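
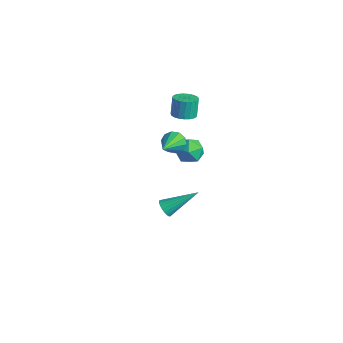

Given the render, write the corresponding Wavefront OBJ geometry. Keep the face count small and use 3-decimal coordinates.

v -2.561 -1.122 -4.051
v -2.025 -1.369 -4.054
v -1.779 0.562 -2.929
v -2.02 -1.235 -4.259
v -2.109 -1.081 -4.428
v -2.275 -0.934 -4.532
v -2.492 -0.82 -4.553
v -2.72 -0.758 -4.487
v -2.92 -0.759 -4.346
v -3.059 -0.823 -4.154
v -3.111 -0.938 -3.944
v -3.068 -1.086 -3.753
v -2.938 -1.24 -3.613
v -2.742 -1.373 -3.549
v -2.515 -1.463 -3.572
v -2.296 -1.494 -3.678
v -2.123 -1.461 -3.848
v -1.687 0.448 1.833
v -1.107 0.396 1.155
v -1.733 -0.996 1.905
v -1.153 -1.048 1.227
v -0.885 -0.741 2.022
v -0.856 0.152 1.978
v -1.984 -0.752 1.082
v -1.955 0.141 1.038
v -1.29 -0.346 0.691
v -0.611 -0.339 1.272
v -2.229 -0.261 1.788
v -1.55 -0.254 2.369
v -0.956 -1.642 3.331
v -0.646 -1.141 3.691
v 0.176 -3.118 4.409
v -0.998 -1.257 3.902
v -1.334 -1.52 3.895
v -1.525 -1.829 3.673
v -1.5 -2.067 3.32
v -1.266 -2.143 2.972
v -0.915 -2.027 2.76
v -0.579 -1.765 2.767
v -0.387 -1.455 2.989
v -0.413 -1.217 3.342
v -3.198 0.579 2.805
v -2.845 1.19 2.723
v -3.11 1.492 3.833
v -3.462 0.881 3.915
v -3.118 1.264 2.638
v -3.382 1.566 3.747
v -3.404 1.22 2.581
v -3.669 1.522 3.691
v -3.655 1.066 2.564
v -3.919 1.368 3.673
v -3.827 0.827 2.588
v -4.091 1.129 3.697
v -3.89 0.545 2.65
v -4.154 0.847 3.759
v -3.833 0.269 2.738
v -4.098 0.571 3.848
v -3.667 0.047 2.838
v -3.931 0.349 3.948
v -3.419 -0.084 2.933
v -3.684 0.219 4.042
v -3.133 -0.099 3.005
v -3.398 0.203 4.115
v -2.859 0.002 3.043
v -3.123 0.304 4.153
v -2.643 0.204 3.04
v -2.907 0.506 4.149
v -2.523 0.47 2.996
v -2.787 0.772 4.105
v -2.519 0.755 2.919
v -2.784 1.057 4.029
v -2.633 1.009 2.823
v -2.898 1.312 3.932
f 2 1 4
f 2 4 3
f 4 1 5
f 4 5 3
f 5 1 6
f 5 6 3
f 6 1 7
f 6 7 3
f 7 1 8
f 7 8 3
f 8 1 9
f 8 9 3
f 9 1 10
f 9 10 3
f 10 1 11
f 10 11 3
f 11 1 12
f 11 12 3
f 12 1 13
f 12 13 3
f 13 1 14
f 13 14 3
f 14 1 15
f 14 15 3
f 15 1 16
f 15 16 3
f 16 1 17
f 16 17 3
f 17 1 2
f 17 2 3
f 18 29 23
f 18 23 19
f 18 19 25
f 18 25 28
f 18 28 29
f 19 23 27
f 23 29 22
f 29 28 20
f 28 25 24
f 25 19 26
f 21 27 22
f 21 22 20
f 21 20 24
f 21 24 26
f 21 26 27
f 22 27 23
f 20 22 29
f 24 20 28
f 26 24 25
f 27 26 19
f 31 30 33
f 31 33 32
f 33 30 34
f 33 34 32
f 34 30 35
f 34 35 32
f 35 30 36
f 35 36 32
f 36 30 37
f 36 37 32
f 37 30 38
f 37 38 32
f 38 30 39
f 38 39 32
f 39 30 40
f 39 40 32
f 40 30 41
f 40 41 32
f 41 30 31
f 41 31 32
f 43 42 46
f 43 46 44
f 44 46 47
f 44 47 45
f 46 42 48
f 46 48 47
f 47 48 49
f 47 49 45
f 48 42 50
f 48 50 49
f 49 50 51
f 49 51 45
f 50 42 52
f 50 52 51
f 51 52 53
f 51 53 45
f 52 42 54
f 52 54 53
f 53 54 55
f 53 55 45
f 54 42 56
f 54 56 55
f 55 56 57
f 55 57 45
f 56 42 58
f 56 58 57
f 57 58 59
f 57 59 45
f 58 42 60
f 58 60 59
f 59 60 61
f 59 61 45
f 60 42 62
f 60 62 61
f 61 62 63
f 61 63 45
f 62 42 64
f 62 64 63
f 63 64 65
f 63 65 45
f 64 42 66
f 64 66 65
f 65 66 67
f 65 67 45
f 66 42 68
f 66 68 67
f 67 68 69
f 67 69 45
f 68 42 70
f 68 70 69
f 69 70 71
f 69 71 45
f 70 42 72
f 70 72 71
f 71 72 73
f 71 73 45
f 72 42 43
f 72 43 73
f 73 43 44
f 73 44 45



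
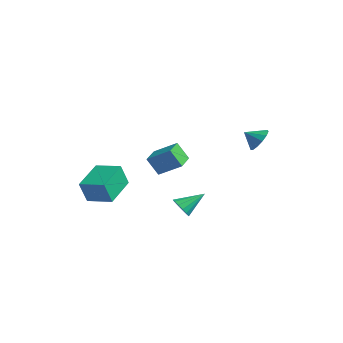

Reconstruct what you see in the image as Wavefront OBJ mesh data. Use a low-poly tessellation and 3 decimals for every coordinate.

v 3.06 -2.63 -1.642
v 3.421 -3.018 -1.2
v 3.38 -1.37 -0.798
v 3.658 -2.913 -1.446
v 3.734 -2.733 -1.745
v 3.63 -2.525 -2.016
v 3.373 -2.345 -2.187
v 3.032 -2.242 -2.211
v 2.698 -2.242 -2.084
v 2.462 -2.347 -1.838
v 2.385 -2.527 -1.539
v 2.489 -2.735 -1.268
v 2.746 -2.915 -1.097
v 3.087 -3.018 -1.072
v -0.574 -1.227 -0.222
v -1.024 -1.676 0.843
v 0.421 -0.394 0.55
v -0.028 -0.844 1.615
v 0.328 -2.256 -0.275
v -0.121 -2.706 0.79
v 1.324 -1.424 0.497
v 0.874 -1.873 1.562
v -3.705 -3.213 -2.018
v -3.667 -3.722 -0.65
v -2.364 -2.455 -1.773
v -2.326 -2.964 -0.405
v -2.634 -4.896 -2.675
v -2.596 -5.405 -1.307
v -1.293 -4.138 -2.43
v -1.255 -4.647 -1.062
v 2.224 2.904 1.769
v 2.811 2.34 1.609
v 1.736 2.236 2.331
v 2.947 2.566 1.995
v 2.854 2.899 2.309
v 2.56 3.234 2.452
v 2.16 3.464 2.378
v 1.78 3.516 2.11
v 1.541 3.374 1.734
v 1.518 3.082 1.369
v 1.72 2.734 1.131
v 2.082 2.44 1.095
v 2.489 2.293 1.273
f 2 1 4
f 2 4 3
f 4 1 5
f 4 5 3
f 5 1 6
f 5 6 3
f 6 1 7
f 6 7 3
f 7 1 8
f 7 8 3
f 8 1 9
f 8 9 3
f 9 1 10
f 9 10 3
f 10 1 11
f 10 11 3
f 11 1 12
f 11 12 3
f 12 1 13
f 12 13 3
f 13 1 14
f 13 14 3
f 14 1 2
f 14 2 3
f 16 18 15
f 19 16 15
f 15 18 17
f 17 19 15
f 16 22 18
f 20 16 19
f 20 22 16
f 18 22 17
f 21 19 17
f 17 22 21
f 21 20 19
f 22 20 21
f 24 26 23
f 27 24 23
f 23 26 25
f 25 27 23
f 24 30 26
f 28 24 27
f 28 30 24
f 26 30 25
f 29 27 25
f 25 30 29
f 29 28 27
f 30 28 29
f 32 31 34
f 32 34 33
f 34 31 35
f 34 35 33
f 35 31 36
f 35 36 33
f 36 31 37
f 36 37 33
f 37 31 38
f 37 38 33
f 38 31 39
f 38 39 33
f 39 31 40
f 39 40 33
f 40 31 41
f 40 41 33
f 41 31 42
f 41 42 33
f 42 31 43
f 42 43 33
f 43 31 32
f 43 32 33



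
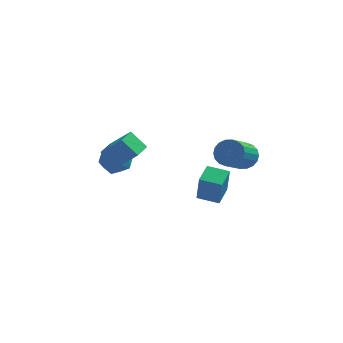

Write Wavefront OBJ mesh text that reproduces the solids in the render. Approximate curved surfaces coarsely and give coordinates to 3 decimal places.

v -4.688 3.074 -0.178
v -3.876 3.544 -0.906
v -3.684 1.436 -0.114
v -2.872 1.906 -0.842
v -2.98 2.313 0.268
v -3.601 3.326 0.229
v -3.959 1.654 -1.249
v -4.58 2.667 -1.288
v -3.425 2.666 -1.568
v -2.82 3.074 -0.63
v -4.74 1.906 -0.39
v -4.135 2.314 0.548
v 1.197 1.668 -3.092
v 1.376 1.196 -1.188
v 1.574 3.135 -2.764
v 1.753 2.663 -0.86
v 2.587 1.357 -3.3
v 2.766 0.885 -1.396
v 2.964 2.824 -2.972
v 3.143 2.352 -1.068
v 4.167 -2.628 3.24
v 4.951 -2.605 3.776
v 4.217 -4.209 4.916
v 3.433 -4.232 4.38
v 4.69 -2.342 3.98
v 3.956 -3.946 5.12
v 4.326 -2.135 4.036
v 3.592 -3.739 5.176
v 3.93 -2.026 3.935
v 3.196 -3.629 5.075
v 3.581 -2.036 3.696
v 2.847 -3.639 4.836
v 3.348 -2.163 3.367
v 2.615 -3.767 4.507
v 3.278 -2.383 3.013
v 2.544 -3.986 4.153
v 3.383 -2.651 2.704
v 2.649 -4.255 3.844
v 3.644 -2.914 2.5
v 2.91 -4.518 3.64
v 4.008 -3.121 2.444
v 3.274 -4.725 3.584
v 4.404 -3.231 2.545
v 3.67 -4.834 3.685
v 4.753 -3.221 2.784
v 4.019 -4.824 3.924
v 4.985 -3.093 3.113
v 4.252 -4.697 4.253
v 5.056 -2.874 3.467
v 4.322 -4.477 4.607
v -4.164 -1.401 2.41
v -2.888 -1.8 3.716
v -3.765 -0.132 2.408
v -2.489 -0.532 3.715
v -3.191 -1.708 1.365
v -1.915 -2.108 2.672
v -2.792 -0.44 1.364
v -1.516 -0.839 2.67
f 1 12 6
f 1 6 2
f 1 2 8
f 1 8 11
f 1 11 12
f 2 6 10
f 6 12 5
f 12 11 3
f 11 8 7
f 8 2 9
f 4 10 5
f 4 5 3
f 4 3 7
f 4 7 9
f 4 9 10
f 5 10 6
f 3 5 12
f 7 3 11
f 9 7 8
f 10 9 2
f 14 16 13
f 17 14 13
f 13 16 15
f 15 17 13
f 14 20 16
f 18 14 17
f 18 20 14
f 16 20 15
f 19 17 15
f 15 20 19
f 19 18 17
f 20 18 19
f 22 21 25
f 22 25 23
f 23 25 26
f 23 26 24
f 25 21 27
f 25 27 26
f 26 27 28
f 26 28 24
f 27 21 29
f 27 29 28
f 28 29 30
f 28 30 24
f 29 21 31
f 29 31 30
f 30 31 32
f 30 32 24
f 31 21 33
f 31 33 32
f 32 33 34
f 32 34 24
f 33 21 35
f 33 35 34
f 34 35 36
f 34 36 24
f 35 21 37
f 35 37 36
f 36 37 38
f 36 38 24
f 37 21 39
f 37 39 38
f 38 39 40
f 38 40 24
f 39 21 41
f 39 41 40
f 40 41 42
f 40 42 24
f 41 21 43
f 41 43 42
f 42 43 44
f 42 44 24
f 43 21 45
f 43 45 44
f 44 45 46
f 44 46 24
f 45 21 47
f 45 47 46
f 46 47 48
f 46 48 24
f 47 21 49
f 47 49 48
f 48 49 50
f 48 50 24
f 49 21 22
f 49 22 50
f 50 22 23
f 50 23 24
f 52 54 51
f 55 52 51
f 51 54 53
f 53 55 51
f 52 58 54
f 56 52 55
f 56 58 52
f 54 58 53
f 57 55 53
f 53 58 57
f 57 56 55
f 58 56 57



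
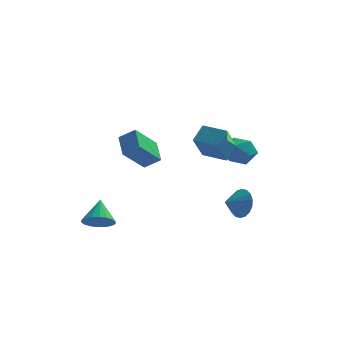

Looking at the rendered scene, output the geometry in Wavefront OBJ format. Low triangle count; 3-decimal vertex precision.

v 1.41 -1.898 3.525
v 1.779 -1.109 4.291
v 1.7 -0.662 2.112
v 2.069 0.127 2.878
v 2.711 -2.367 3.382
v 3.08 -1.578 4.148
v 3.001 -1.131 1.969
v 3.37 -0.342 2.735
v 3.254 4.015 0.497
v 3.989 3.498 0.979
v 2.111 3.102 1.261
v 2.846 2.585 1.743
v 2.675 3.563 1.975
v 3.381 4.127 1.503
v 2.719 2.473 0.737
v 3.425 3.037 0.265
v 3.658 2.545 1.127
v 3.631 3.219 1.892
v 2.469 3.381 0.348
v 2.442 4.055 1.113
v 3.728 -0.972 -1.028
v 4.228 -1.181 -0.247
v 2.992 -1.628 -0.732
v 3.989 -0.856 -0.121
v 3.698 -0.554 -0.175
v 3.413 -0.335 -0.397
v 3.191 -0.241 -0.745
v 3.075 -0.293 -1.148
v 3.088 -0.479 -1.528
v 3.229 -0.762 -1.808
v 3.468 -1.087 -1.934
v 3.759 -1.389 -1.88
v 4.044 -1.609 -1.658
v 4.266 -1.702 -1.311
v 4.382 -1.651 -0.907
v 4.368 -1.465 -0.528
v -3.006 -3.796 -1.683
v -2.46 -3.275 -2.116
v -3.134 -2.724 -0.557
v -2.806 -3.171 -2.255
v -3.192 -3.191 -2.28
v -3.541 -3.33 -2.187
v -3.784 -3.561 -1.994
v -3.873 -3.839 -1.74
v -3.791 -4.109 -1.474
v -3.553 -4.316 -1.25
v -3.206 -4.42 -1.112
v -2.82 -4.401 -1.087
v -2.471 -4.262 -1.179
v -2.228 -4.03 -1.372
v -2.139 -3.752 -1.627
v -2.222 -3.483 -1.892
v -1.924 1.343 1.794
v -2.397 2.585 2.571
v -2.837 1.379 1.181
v -3.31 2.621 1.958
v -1.01 2.499 0.502
v -1.483 3.741 1.279
v -1.923 2.535 -0.111
v -2.396 3.777 0.666
f 2 4 1
f 5 2 1
f 1 4 3
f 3 5 1
f 2 8 4
f 6 2 5
f 6 8 2
f 4 8 3
f 7 5 3
f 3 8 7
f 7 6 5
f 8 6 7
f 9 20 14
f 9 14 10
f 9 10 16
f 9 16 19
f 9 19 20
f 10 14 18
f 14 20 13
f 20 19 11
f 19 16 15
f 16 10 17
f 12 18 13
f 12 13 11
f 12 11 15
f 12 15 17
f 12 17 18
f 13 18 14
f 11 13 20
f 15 11 19
f 17 15 16
f 18 17 10
f 22 21 24
f 22 24 23
f 24 21 25
f 24 25 23
f 25 21 26
f 25 26 23
f 26 21 27
f 26 27 23
f 27 21 28
f 27 28 23
f 28 21 29
f 28 29 23
f 29 21 30
f 29 30 23
f 30 21 31
f 30 31 23
f 31 21 32
f 31 32 23
f 32 21 33
f 32 33 23
f 33 21 34
f 33 34 23
f 34 21 35
f 34 35 23
f 35 21 36
f 35 36 23
f 36 21 22
f 36 22 23
f 38 37 40
f 38 40 39
f 40 37 41
f 40 41 39
f 41 37 42
f 41 42 39
f 42 37 43
f 42 43 39
f 43 37 44
f 43 44 39
f 44 37 45
f 44 45 39
f 45 37 46
f 45 46 39
f 46 37 47
f 46 47 39
f 47 37 48
f 47 48 39
f 48 37 49
f 48 49 39
f 49 37 50
f 49 50 39
f 50 37 51
f 50 51 39
f 51 37 52
f 51 52 39
f 52 37 38
f 52 38 39
f 54 56 53
f 57 54 53
f 53 56 55
f 55 57 53
f 54 60 56
f 58 54 57
f 58 60 54
f 56 60 55
f 59 57 55
f 55 60 59
f 59 58 57
f 60 58 59



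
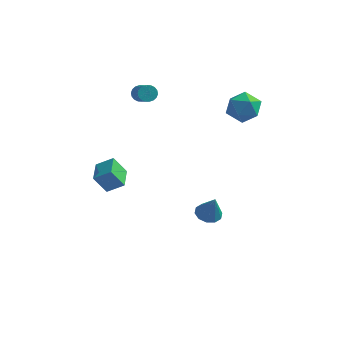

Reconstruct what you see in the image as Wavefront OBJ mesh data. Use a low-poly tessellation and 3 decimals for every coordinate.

v -3.331 2.419 2.326
v -3.173 2.194 1.896
v -2.47 1.257 2.645
v -2.629 1.481 3.074
v -3.01 2.348 1.936
v -2.308 1.41 2.684
v -2.912 2.515 2.053
v -2.209 1.578 2.801
v -2.896 2.664 2.224
v -2.193 1.726 2.972
v -2.966 2.763 2.415
v -2.264 1.826 3.163
v -3.109 2.795 2.589
v -2.407 1.858 3.337
v -3.296 2.752 2.71
v -2.593 1.815 3.459
v -3.49 2.643 2.755
v -2.787 1.706 3.504
v -3.652 2.49 2.716
v -2.95 1.552 3.464
v -3.751 2.322 2.599
v -3.048 1.385 3.347
v -3.767 2.174 2.428
v -3.064 1.236 3.176
v -3.696 2.074 2.237
v -2.994 1.137 2.985
v -3.553 2.042 2.063
v -2.851 1.105 2.811
v -3.367 2.085 1.941
v -2.664 1.148 2.69
v 0.858 0.516 -4.381
v 1.53 0.457 -4.604
v 1.282 0.264 -3.039
v 1.457 0.878 -4.502
v 1.155 1.16 -4.354
v 0.74 1.196 -4.217
v 0.37 0.972 -4.142
v 0.187 0.574 -4.159
v 0.26 0.154 -4.26
v 0.561 -0.129 -4.408
v 0.976 -0.165 -4.546
v 1.346 0.059 -4.621
v -2.643 -4.219 -0.206
v -3.217 -4.45 0.763
v -2.969 -3.036 -0.116
v -3.542 -3.268 0.853
v -1.818 -4.032 0.327
v -2.391 -4.264 1.296
v -2.143 -2.85 0.417
v -2.717 -3.081 1.386
v 1.912 3.569 2.294
v 2.47 3.036 1.676
v 1.39 2.224 2.984
v 1.948 1.691 2.366
v 2.375 2.246 3.064
v 2.698 3.077 2.637
v 1.162 2.183 2.023
v 1.485 3.014 1.596
v 2.007 2.179 1.509
v 2.756 2.218 2.152
v 1.104 3.042 2.508
v 1.853 3.081 3.151
f 2 1 5
f 2 5 3
f 3 5 6
f 3 6 4
f 5 1 7
f 5 7 6
f 6 7 8
f 6 8 4
f 7 1 9
f 7 9 8
f 8 9 10
f 8 10 4
f 9 1 11
f 9 11 10
f 10 11 12
f 10 12 4
f 11 1 13
f 11 13 12
f 12 13 14
f 12 14 4
f 13 1 15
f 13 15 14
f 14 15 16
f 14 16 4
f 15 1 17
f 15 17 16
f 16 17 18
f 16 18 4
f 17 1 19
f 17 19 18
f 18 19 20
f 18 20 4
f 19 1 21
f 19 21 20
f 20 21 22
f 20 22 4
f 21 1 23
f 21 23 22
f 22 23 24
f 22 24 4
f 23 1 25
f 23 25 24
f 24 25 26
f 24 26 4
f 25 1 27
f 25 27 26
f 26 27 28
f 26 28 4
f 27 1 29
f 27 29 28
f 28 29 30
f 28 30 4
f 29 1 2
f 29 2 30
f 30 2 3
f 30 3 4
f 32 31 34
f 32 34 33
f 34 31 35
f 34 35 33
f 35 31 36
f 35 36 33
f 36 31 37
f 36 37 33
f 37 31 38
f 37 38 33
f 38 31 39
f 38 39 33
f 39 31 40
f 39 40 33
f 40 31 41
f 40 41 33
f 41 31 42
f 41 42 33
f 42 31 32
f 42 32 33
f 44 46 43
f 47 44 43
f 43 46 45
f 45 47 43
f 44 50 46
f 48 44 47
f 48 50 44
f 46 50 45
f 49 47 45
f 45 50 49
f 49 48 47
f 50 48 49
f 51 62 56
f 51 56 52
f 51 52 58
f 51 58 61
f 51 61 62
f 52 56 60
f 56 62 55
f 62 61 53
f 61 58 57
f 58 52 59
f 54 60 55
f 54 55 53
f 54 53 57
f 54 57 59
f 54 59 60
f 55 60 56
f 53 55 62
f 57 53 61
f 59 57 58
f 60 59 52



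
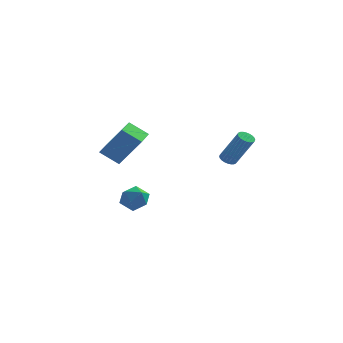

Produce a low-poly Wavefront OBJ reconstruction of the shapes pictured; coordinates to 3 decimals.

v -3.34 0.653 0.577
v -4.444 0.718 1.385
v -3.214 2.318 0.615
v -4.319 2.383 1.422
v -2.061 0.517 2.338
v -3.166 0.582 3.145
v -1.936 2.182 2.375
v -3.04 2.247 3.183
v 3.062 -3.414 2.671
v 3.498 -3.297 2.455
v 4.493 -3.75 4.212
v 4.058 -3.866 4.429
v 3.445 -3.125 2.529
v 4.44 -3.578 4.287
v 3.334 -2.996 2.625
v 4.329 -3.449 4.383
v 3.182 -2.931 2.728
v 4.177 -3.384 4.486
v 3.011 -2.94 2.822
v 4.006 -3.393 4.58
v 2.848 -3.02 2.894
v 3.844 -3.473 4.651
v 2.718 -3.161 2.931
v 3.713 -3.614 4.689
v 2.64 -3.34 2.929
v 3.636 -3.792 4.687
v 2.627 -3.53 2.888
v 3.622 -3.983 4.645
v 2.68 -3.702 2.813
v 3.675 -4.155 4.571
v 2.791 -3.831 2.717
v 3.786 -4.284 4.475
v 2.943 -3.896 2.614
v 3.938 -4.349 4.372
v 3.114 -3.887 2.52
v 4.109 -4.34 4.278
v 3.276 -3.807 2.449
v 4.272 -4.26 4.206
v 3.407 -3.666 2.411
v 4.402 -4.119 4.169
v 3.484 -3.488 2.413
v 4.48 -3.94 4.171
v -2.356 0.33 -0.917
v -1.612 0.29 -1.465
v -3.148 -0.43 -1.935
v -2.404 -0.47 -2.483
v -2.422 -0.949 -1.692
v -1.932 -0.479 -1.063
v -2.828 0.339 -2.337
v -2.338 0.809 -1.708
v -1.904 0.296 -2.343
v -1.653 -0.501 -1.945
v -3.107 0.361 -1.455
v -2.856 -0.436 -1.057
f 2 4 1
f 5 2 1
f 1 4 3
f 3 5 1
f 2 8 4
f 6 2 5
f 6 8 2
f 4 8 3
f 7 5 3
f 3 8 7
f 7 6 5
f 8 6 7
f 10 9 13
f 10 13 11
f 11 13 14
f 11 14 12
f 13 9 15
f 13 15 14
f 14 15 16
f 14 16 12
f 15 9 17
f 15 17 16
f 16 17 18
f 16 18 12
f 17 9 19
f 17 19 18
f 18 19 20
f 18 20 12
f 19 9 21
f 19 21 20
f 20 21 22
f 20 22 12
f 21 9 23
f 21 23 22
f 22 23 24
f 22 24 12
f 23 9 25
f 23 25 24
f 24 25 26
f 24 26 12
f 25 9 27
f 25 27 26
f 26 27 28
f 26 28 12
f 27 9 29
f 27 29 28
f 28 29 30
f 28 30 12
f 29 9 31
f 29 31 30
f 30 31 32
f 30 32 12
f 31 9 33
f 31 33 32
f 32 33 34
f 32 34 12
f 33 9 35
f 33 35 34
f 34 35 36
f 34 36 12
f 35 9 37
f 35 37 36
f 36 37 38
f 36 38 12
f 37 9 39
f 37 39 38
f 38 39 40
f 38 40 12
f 39 9 41
f 39 41 40
f 40 41 42
f 40 42 12
f 41 9 10
f 41 10 42
f 42 10 11
f 42 11 12
f 43 54 48
f 43 48 44
f 43 44 50
f 43 50 53
f 43 53 54
f 44 48 52
f 48 54 47
f 54 53 45
f 53 50 49
f 50 44 51
f 46 52 47
f 46 47 45
f 46 45 49
f 46 49 51
f 46 51 52
f 47 52 48
f 45 47 54
f 49 45 53
f 51 49 50
f 52 51 44



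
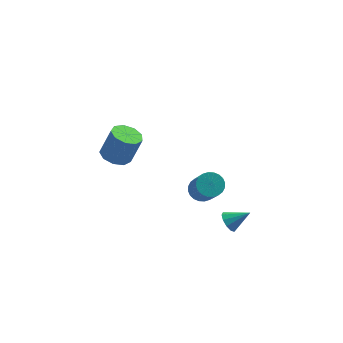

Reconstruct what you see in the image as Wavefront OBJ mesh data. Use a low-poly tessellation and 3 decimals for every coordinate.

v -3.816 0.177 1.918
v -3.152 -0.053 1.687
v -2.64 0.052 3.05
v -3.304 0.283 3.282
v -3.179 0.452 1.658
v -2.668 0.557 3.022
v -3.505 0.828 1.751
v -2.993 0.933 3.115
v -3.976 0.9 1.923
v -3.464 1.005 3.286
v -4.372 0.634 2.092
v -3.86 0.739 3.455
v -4.508 0.154 2.18
v -3.996 0.259 3.543
v -4.32 -0.315 2.145
v -3.808 -0.209 3.509
v -3.896 -0.553 2.005
v -3.384 -0.448 3.368
v -3.435 -0.45 1.824
v -2.923 -0.345 3.187
v 1.172 0.753 -3.458
v 1.489 0.69 -3.928
v 2.128 0.807 -2.822
v 1.435 1.035 -3.878
v 1.282 1.272 -3.667
v 1.086 1.31 -3.377
v 0.923 1.136 -3.118
v 0.855 0.815 -2.989
v 0.909 0.471 -3.039
v 1.062 0.234 -3.25
v 1.258 0.195 -3.54
v 1.421 0.37 -3.799
v 0.016 3.177 -3.363
v 0.58 3.506 -3.212
v 0.927 2.152 -1.565
v 0.364 1.823 -1.717
v 0.405 3.636 -3.068
v 0.752 2.282 -1.421
v 0.171 3.696 -2.969
v 0.518 2.342 -1.322
v -0.087 3.677 -2.93
v 0.26 2.323 -1.283
v -0.329 3.582 -2.957
v 0.018 2.228 -1.31
v -0.519 3.426 -3.046
v -0.171 2.072 -1.399
v -0.627 3.231 -3.183
v -0.279 1.877 -1.536
v -0.637 3.028 -3.348
v -0.289 1.674 -1.701
v -0.547 2.848 -3.515
v -0.2 1.494 -1.868
v -0.372 2.718 -3.659
v -0.025 1.364 -2.012
v -0.138 2.658 -3.758
v 0.209 1.304 -2.111
v 0.12 2.677 -3.797
v 0.467 1.323 -2.15
v 0.362 2.772 -3.77
v 0.709 1.418 -2.123
v 0.551 2.928 -3.681
v 0.899 1.574 -2.034
v 0.659 3.123 -3.544
v 1.007 1.769 -1.897
v 0.669 3.326 -3.379
v 1.017 1.972 -1.732
f 2 1 5
f 2 5 3
f 3 5 6
f 3 6 4
f 5 1 7
f 5 7 6
f 6 7 8
f 6 8 4
f 7 1 9
f 7 9 8
f 8 9 10
f 8 10 4
f 9 1 11
f 9 11 10
f 10 11 12
f 10 12 4
f 11 1 13
f 11 13 12
f 12 13 14
f 12 14 4
f 13 1 15
f 13 15 14
f 14 15 16
f 14 16 4
f 15 1 17
f 15 17 16
f 16 17 18
f 16 18 4
f 17 1 19
f 17 19 18
f 18 19 20
f 18 20 4
f 19 1 2
f 19 2 20
f 20 2 3
f 20 3 4
f 22 21 24
f 22 24 23
f 24 21 25
f 24 25 23
f 25 21 26
f 25 26 23
f 26 21 27
f 26 27 23
f 27 21 28
f 27 28 23
f 28 21 29
f 28 29 23
f 29 21 30
f 29 30 23
f 30 21 31
f 30 31 23
f 31 21 32
f 31 32 23
f 32 21 22
f 32 22 23
f 34 33 37
f 34 37 35
f 35 37 38
f 35 38 36
f 37 33 39
f 37 39 38
f 38 39 40
f 38 40 36
f 39 33 41
f 39 41 40
f 40 41 42
f 40 42 36
f 41 33 43
f 41 43 42
f 42 43 44
f 42 44 36
f 43 33 45
f 43 45 44
f 44 45 46
f 44 46 36
f 45 33 47
f 45 47 46
f 46 47 48
f 46 48 36
f 47 33 49
f 47 49 48
f 48 49 50
f 48 50 36
f 49 33 51
f 49 51 50
f 50 51 52
f 50 52 36
f 51 33 53
f 51 53 52
f 52 53 54
f 52 54 36
f 53 33 55
f 53 55 54
f 54 55 56
f 54 56 36
f 55 33 57
f 55 57 56
f 56 57 58
f 56 58 36
f 57 33 59
f 57 59 58
f 58 59 60
f 58 60 36
f 59 33 61
f 59 61 60
f 60 61 62
f 60 62 36
f 61 33 63
f 61 63 62
f 62 63 64
f 62 64 36
f 63 33 65
f 63 65 64
f 64 65 66
f 64 66 36
f 65 33 34
f 65 34 66
f 66 34 35
f 66 35 36



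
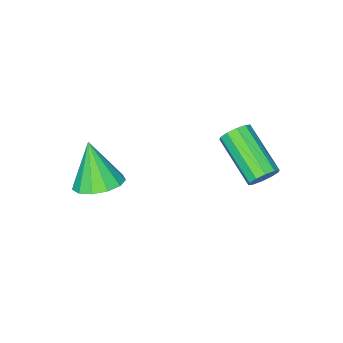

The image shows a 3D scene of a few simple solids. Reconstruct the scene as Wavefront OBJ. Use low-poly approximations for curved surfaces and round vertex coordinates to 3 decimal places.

v 1.952 -0.203 -3.387
v 2.841 -0.17 -3.247
v 1.728 -0.917 -1.793
v 2.653 0.269 -3.076
v 2.243 0.558 -3.005
v 1.74 0.606 -3.054
v 1.305 0.397 -3.209
v 1.075 -0.003 -3.42
v 1.124 -0.466 -3.621
v 1.436 -0.846 -3.747
v 1.911 -1.022 -3.759
v 2.4 -0.937 -3.652
v 2.746 -0.62 -3.461
v -1.636 3.79 -2.651
v -1.172 3.551 -2.902
v -1.559 1.83 -1.981
v -2.024 2.07 -1.729
v -1.067 3.694 -2.591
v -1.455 1.974 -1.67
v -1.18 3.874 -2.302
v -1.568 2.154 -1.381
v -1.467 4.022 -2.147
v -1.855 2.302 -1.225
v -1.819 4.082 -2.184
v -2.206 2.361 -1.262
v -2.101 4.03 -2.399
v -2.488 2.309 -1.478
v -2.205 3.886 -2.71
v -2.593 2.166 -1.789
v -2.092 3.706 -2.999
v -2.48 1.986 -2.078
v -1.805 3.558 -3.155
v -2.193 1.838 -2.233
v -1.454 3.499 -3.118
v -1.841 1.778 -2.196
f 2 1 4
f 2 4 3
f 4 1 5
f 4 5 3
f 5 1 6
f 5 6 3
f 6 1 7
f 6 7 3
f 7 1 8
f 7 8 3
f 8 1 9
f 8 9 3
f 9 1 10
f 9 10 3
f 10 1 11
f 10 11 3
f 11 1 12
f 11 12 3
f 12 1 13
f 12 13 3
f 13 1 2
f 13 2 3
f 15 14 18
f 15 18 16
f 16 18 19
f 16 19 17
f 18 14 20
f 18 20 19
f 19 20 21
f 19 21 17
f 20 14 22
f 20 22 21
f 21 22 23
f 21 23 17
f 22 14 24
f 22 24 23
f 23 24 25
f 23 25 17
f 24 14 26
f 24 26 25
f 25 26 27
f 25 27 17
f 26 14 28
f 26 28 27
f 27 28 29
f 27 29 17
f 28 14 30
f 28 30 29
f 29 30 31
f 29 31 17
f 30 14 32
f 30 32 31
f 31 32 33
f 31 33 17
f 32 14 34
f 32 34 33
f 33 34 35
f 33 35 17
f 34 14 15
f 34 15 35
f 35 15 16
f 35 16 17



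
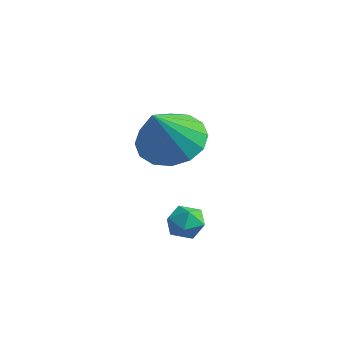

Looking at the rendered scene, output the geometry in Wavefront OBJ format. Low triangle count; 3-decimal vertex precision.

v 1.181 -1.154 -0.21
v 2.178 -0.756 -0.335
v 1.799 -2.246 1.23
v 1.93 -0.413 0.031
v 1.482 -0.269 0.332
v 0.953 -0.362 0.488
v 0.485 -0.667 0.457
v 0.204 -1.103 0.247
v 0.185 -1.552 -0.085
v 0.433 -1.894 -0.451
v 0.881 -2.038 -0.752
v 1.41 -1.945 -0.908
v 1.877 -1.64 -0.877
v 2.158 -1.205 -0.667
v 1.78 -1.737 -3.018
v 2.067 -1.411 -3.505
v 2.633 -1.589 -2.415
v 2.92 -1.263 -2.902
v 2.408 -1.003 -2.593
v 1.881 -1.095 -2.966
v 2.819 -1.905 -2.954
v 2.292 -1.997 -3.327
v 2.71 -1.515 -3.465
v 2.455 -0.958 -3.242
v 2.245 -2.042 -2.678
v 1.99 -1.485 -2.455
f 2 1 4
f 2 4 3
f 4 1 5
f 4 5 3
f 5 1 6
f 5 6 3
f 6 1 7
f 6 7 3
f 7 1 8
f 7 8 3
f 8 1 9
f 8 9 3
f 9 1 10
f 9 10 3
f 10 1 11
f 10 11 3
f 11 1 12
f 11 12 3
f 12 1 13
f 12 13 3
f 13 1 14
f 13 14 3
f 14 1 2
f 14 2 3
f 15 26 20
f 15 20 16
f 15 16 22
f 15 22 25
f 15 25 26
f 16 20 24
f 20 26 19
f 26 25 17
f 25 22 21
f 22 16 23
f 18 24 19
f 18 19 17
f 18 17 21
f 18 21 23
f 18 23 24
f 19 24 20
f 17 19 26
f 21 17 25
f 23 21 22
f 24 23 16



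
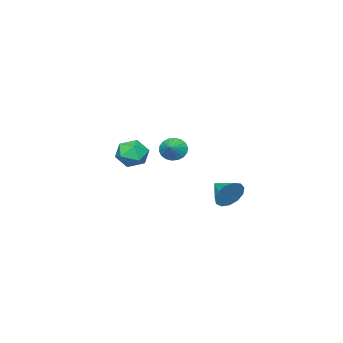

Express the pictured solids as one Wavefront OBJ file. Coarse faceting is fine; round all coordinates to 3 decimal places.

v 1.168 4.345 -2.014
v 1.649 4.45 -1.236
v 0.852 3.075 -1.646
v 1.165 4.602 -1.13
v 0.681 4.671 -1.304
v 0.353 4.638 -1.703
v 0.283 4.511 -2.201
v 0.494 4.332 -2.639
v 0.919 4.157 -2.879
v 1.423 4.042 -2.844
v 1.846 4.023 -2.545
v 2.054 4.107 -2.078
v 1.981 4.266 -1.59
v 0.031 -0.426 -0.299
v 0.519 -0.858 -0.727
v 0.849 0.026 0.179
v 0.476 -0.574 -0.922
v 0.344 -0.261 -0.993
v 0.151 0.019 -0.927
v -0.067 0.212 -0.737
v -0.265 0.277 -0.46
v -0.404 0.204 -0.15
v -0.458 0.006 0.13
v -0.414 -0.278 0.325
v -0.283 -0.592 0.396
v -0.089 -0.872 0.33
v 0.128 -1.064 0.14
v 0.326 -1.13 -0.138
v 0.466 -1.057 -0.447
v -0.32 -2.445 -0.961
v 0.588 -2.355 -1.44
v -0.208 -4.105 -1.06
v 0.7 -4.015 -1.539
v 0.615 -3.76 -0.544
v 0.545 -2.734 -0.483
v -0.165 -3.726 -2.017
v -0.235 -2.7 -1.956
v 0.684 -3.146 -2.092
v 1.166 -3.168 -1.182
v -0.786 -3.292 -1.318
v -0.304 -3.314 -0.408
f 2 1 4
f 2 4 3
f 4 1 5
f 4 5 3
f 5 1 6
f 5 6 3
f 6 1 7
f 6 7 3
f 7 1 8
f 7 8 3
f 8 1 9
f 8 9 3
f 9 1 10
f 9 10 3
f 10 1 11
f 10 11 3
f 11 1 12
f 11 12 3
f 12 1 13
f 12 13 3
f 13 1 2
f 13 2 3
f 15 14 17
f 15 17 16
f 17 14 18
f 17 18 16
f 18 14 19
f 18 19 16
f 19 14 20
f 19 20 16
f 20 14 21
f 20 21 16
f 21 14 22
f 21 22 16
f 22 14 23
f 22 23 16
f 23 14 24
f 23 24 16
f 24 14 25
f 24 25 16
f 25 14 26
f 25 26 16
f 26 14 27
f 26 27 16
f 27 14 28
f 27 28 16
f 28 14 29
f 28 29 16
f 29 14 15
f 29 15 16
f 30 41 35
f 30 35 31
f 30 31 37
f 30 37 40
f 30 40 41
f 31 35 39
f 35 41 34
f 41 40 32
f 40 37 36
f 37 31 38
f 33 39 34
f 33 34 32
f 33 32 36
f 33 36 38
f 33 38 39
f 34 39 35
f 32 34 41
f 36 32 40
f 38 36 37
f 39 38 31



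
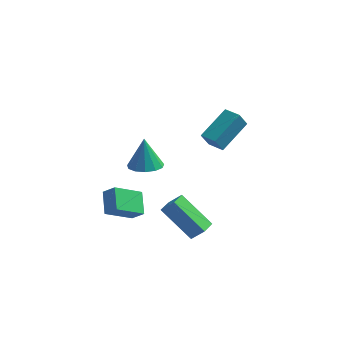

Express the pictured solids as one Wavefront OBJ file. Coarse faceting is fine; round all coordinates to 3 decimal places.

v -2.845 -0.816 1.289
v -2.172 -1.357 1.459
v -3.015 -0.504 2.951
v -1.976 -0.906 1.395
v -2.056 -0.427 1.296
v -2.386 -0.071 1.195
v -2.862 0.048 1.124
v -3.333 -0.107 1.106
v -3.649 -0.488 1.145
v -3.709 -0.972 1.23
v -3.495 -1.408 1.334
v -3.075 -1.655 1.423
v -2.582 -1.636 1.47
v -0.78 2.619 0.939
v -1.052 2.182 1.808
v -0.033 4.191 1.964
v -0.305 3.754 2.833
v 0.065 2.186 0.987
v -0.207 1.749 1.856
v 0.812 3.758 2.012
v 0.54 3.321 2.881
v -1.221 -3.447 0.417
v -0.576 -3.47 1.128
v -1.113 -2.607 0.346
v -0.468 -2.63 1.057
v 0.348 -3.77 -1.017
v 0.993 -3.793 -0.306
v 0.456 -2.93 -1.088
v 1.101 -2.953 -0.377
v -3.011 -2.338 -1.444
v -3.985 -3.405 -0.566
v -3.456 -1.332 -0.715
v -4.429 -2.398 0.163
v -2.371 -2.462 -0.883
v -3.344 -3.528 -0.005
v -2.815 -1.455 -0.154
v -3.789 -2.522 0.724
f 2 1 4
f 2 4 3
f 4 1 5
f 4 5 3
f 5 1 6
f 5 6 3
f 6 1 7
f 6 7 3
f 7 1 8
f 7 8 3
f 8 1 9
f 8 9 3
f 9 1 10
f 9 10 3
f 10 1 11
f 10 11 3
f 11 1 12
f 11 12 3
f 12 1 13
f 12 13 3
f 13 1 2
f 13 2 3
f 15 17 14
f 18 15 14
f 14 17 16
f 16 18 14
f 15 21 17
f 19 15 18
f 19 21 15
f 17 21 16
f 20 18 16
f 16 21 20
f 20 19 18
f 21 19 20
f 23 25 22
f 26 23 22
f 22 25 24
f 24 26 22
f 23 29 25
f 27 23 26
f 27 29 23
f 25 29 24
f 28 26 24
f 24 29 28
f 28 27 26
f 29 27 28
f 31 33 30
f 34 31 30
f 30 33 32
f 32 34 30
f 31 37 33
f 35 31 34
f 35 37 31
f 33 37 32
f 36 34 32
f 32 37 36
f 36 35 34
f 37 35 36



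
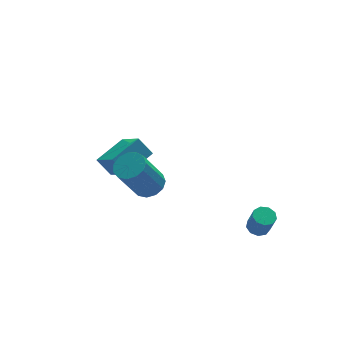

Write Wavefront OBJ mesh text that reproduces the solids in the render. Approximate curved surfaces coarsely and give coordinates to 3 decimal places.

v -2.557 4.073 -2.041
v -2.25 2.701 -0.998
v -1.106 4.766 -1.556
v -0.799 3.395 -0.513
v -2.061 3.585 -2.827
v -1.754 2.214 -1.784
v -0.61 4.279 -2.342
v -0.303 2.907 -1.299
v 3.282 -0.785 -4.469
v 3.754 -1.031 -4.609
v 3.85 -1.481 -3.49
v 3.378 -1.235 -3.351
v 3.823 -0.685 -4.476
v 3.919 -1.136 -3.357
v 3.639 -0.387 -4.34
v 3.735 -0.837 -3.221
v 3.288 -0.274 -4.265
v 3.384 -0.725 -3.146
v 2.934 -0.401 -4.285
v 3.03 -0.851 -3.166
v 2.743 -0.707 -4.392
v 2.839 -1.157 -3.273
v 2.804 -1.049 -4.535
v 2.9 -1.5 -3.416
v 3.089 -1.268 -4.648
v 3.185 -1.719 -3.529
v 3.464 -1.261 -4.677
v 3.56 -1.711 -3.558
v -1.756 -0.772 0.037
v -1.285 -0.306 0.388
v -2.274 -0.681 2.214
v -2.744 -1.148 1.863
v -1.612 -0.071 0.259
v -2.601 -0.446 2.085
v -1.984 -0.058 0.06
v -2.973 -0.434 1.886
v -2.284 -0.273 -0.146
v -3.273 -0.648 1.679
v -2.416 -0.646 -0.295
v -3.405 -1.021 1.531
v -2.339 -1.059 -0.338
v -3.327 -1.434 1.488
v -2.076 -1.381 -0.262
v -3.065 -1.757 1.564
v -1.711 -1.51 -0.091
v -2.7 -1.885 1.735
v -1.361 -1.405 0.121
v -2.35 -1.78 1.946
v -1.136 -1.099 0.306
v -2.125 -1.474 2.131
v -1.107 -0.689 0.405
v -2.096 -1.064 2.231
f 2 4 1
f 5 2 1
f 1 4 3
f 3 5 1
f 2 8 4
f 6 2 5
f 6 8 2
f 4 8 3
f 7 5 3
f 3 8 7
f 7 6 5
f 8 6 7
f 10 9 13
f 10 13 11
f 11 13 14
f 11 14 12
f 13 9 15
f 13 15 14
f 14 15 16
f 14 16 12
f 15 9 17
f 15 17 16
f 16 17 18
f 16 18 12
f 17 9 19
f 17 19 18
f 18 19 20
f 18 20 12
f 19 9 21
f 19 21 20
f 20 21 22
f 20 22 12
f 21 9 23
f 21 23 22
f 22 23 24
f 22 24 12
f 23 9 25
f 23 25 24
f 24 25 26
f 24 26 12
f 25 9 27
f 25 27 26
f 26 27 28
f 26 28 12
f 27 9 10
f 27 10 28
f 28 10 11
f 28 11 12
f 30 29 33
f 30 33 31
f 31 33 34
f 31 34 32
f 33 29 35
f 33 35 34
f 34 35 36
f 34 36 32
f 35 29 37
f 35 37 36
f 36 37 38
f 36 38 32
f 37 29 39
f 37 39 38
f 38 39 40
f 38 40 32
f 39 29 41
f 39 41 40
f 40 41 42
f 40 42 32
f 41 29 43
f 41 43 42
f 42 43 44
f 42 44 32
f 43 29 45
f 43 45 44
f 44 45 46
f 44 46 32
f 45 29 47
f 45 47 46
f 46 47 48
f 46 48 32
f 47 29 49
f 47 49 48
f 48 49 50
f 48 50 32
f 49 29 51
f 49 51 50
f 50 51 52
f 50 52 32
f 51 29 30
f 51 30 52
f 52 30 31
f 52 31 32



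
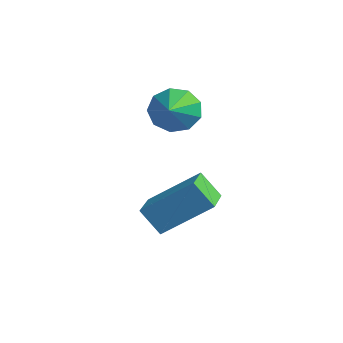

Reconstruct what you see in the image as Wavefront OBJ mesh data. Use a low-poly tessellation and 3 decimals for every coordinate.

v -1.634 1.888 2.055
v -1.134 1.964 1.501
v -0.926 1.092 2.585
v -1.034 2.301 1.875
v -1.215 2.445 2.333
v -1.592 2.329 2.661
v -1.988 2.006 2.705
v -2.219 1.628 2.446
v -2.176 1.372 2.003
v -1.879 1.358 1.585
v -1.468 1.591 1.387
v -1.514 0.857 -0.975
v -0.613 1.934 0.069
v -0.96 1.102 -1.707
v -0.059 2.179 -0.663
v -0.741 -0.059 -0.697
v 0.16 1.018 0.347
v -0.187 0.186 -1.429
v 0.714 1.263 -0.385
f 2 1 4
f 2 4 3
f 4 1 5
f 4 5 3
f 5 1 6
f 5 6 3
f 6 1 7
f 6 7 3
f 7 1 8
f 7 8 3
f 8 1 9
f 8 9 3
f 9 1 10
f 9 10 3
f 10 1 11
f 10 11 3
f 11 1 2
f 11 2 3
f 13 15 12
f 16 13 12
f 12 15 14
f 14 16 12
f 13 19 15
f 17 13 16
f 17 19 13
f 15 19 14
f 18 16 14
f 14 19 18
f 18 17 16
f 19 17 18



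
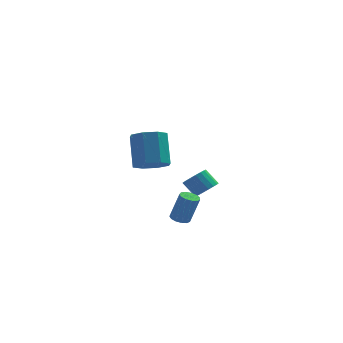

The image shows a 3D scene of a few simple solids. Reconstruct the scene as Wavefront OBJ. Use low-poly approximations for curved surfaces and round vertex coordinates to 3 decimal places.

v -0.026 -0.296 -2.052
v 0.312 0.114 -2.146
v 0.804 0.067 -0.582
v 0.466 -0.344 -0.488
v 0.048 0.239 -2.059
v 0.541 0.191 -0.495
v -0.239 0.193 -1.97
v 0.253 0.146 -0.406
v -0.459 -0.008 -1.907
v 0.034 -0.055 -0.343
v -0.541 -0.3 -1.89
v -0.049 -0.348 -0.326
v -0.46 -0.591 -1.924
v 0.033 -0.639 -0.361
v -0.241 -0.789 -1.999
v 0.252 -0.836 -0.436
v 0.046 -0.83 -2.091
v 0.539 -0.877 -0.527
v 0.31 -0.702 -2.17
v 0.803 -0.749 -0.607
v 0.468 -0.445 -2.212
v 0.96 -0.492 -0.648
v 0.468 -0.14 -2.203
v 0.961 -0.188 -0.639
v 1.423 2.867 -1.577
v 1.725 2.405 -1.084
v 1.078 2.832 -0.289
v 0.777 3.293 -0.783
v 1.921 2.669 -1.066
v 1.274 3.096 -0.272
v 2.018 2.972 -1.15
v 1.372 3.399 -0.355
v 1.998 3.255 -1.318
v 1.351 3.682 -0.524
v 1.864 3.46 -1.538
v 1.217 3.887 -0.743
v 1.642 3.548 -1.765
v 0.995 3.975 -0.971
v 1.377 3.501 -1.956
v 0.731 3.928 -1.161
v 1.122 3.328 -2.071
v 0.475 3.755 -1.276
v 0.926 3.064 -2.088
v 0.279 3.491 -1.294
v 0.828 2.761 -2.005
v 0.182 3.188 -1.21
v 0.849 2.478 -1.836
v 0.202 2.905 -1.042
v 0.983 2.273 -1.617
v 0.336 2.7 -0.822
v 1.205 2.185 -1.389
v 0.558 2.612 -0.595
v 1.469 2.232 -1.199
v 0.823 2.659 -0.404
v -1.423 -3.532 3.145
v -0.992 -4.187 3.647
v -1.127 -3.102 5.177
v -1.557 -2.448 4.675
v -0.537 -3.722 3.358
v -0.672 -2.637 4.887
v -0.601 -3.146 2.944
v -0.736 -2.062 4.474
v -1.146 -2.797 2.648
v -1.281 -1.712 4.178
v -1.853 -2.878 2.643
v -1.988 -1.793 4.173
v -2.308 -3.343 2.933
v -2.443 -2.258 4.462
v -2.244 -3.918 3.346
v -2.379 -2.834 4.876
v -1.699 -4.268 3.642
v -1.834 -3.183 5.172
f 2 1 5
f 2 5 3
f 3 5 6
f 3 6 4
f 5 1 7
f 5 7 6
f 6 7 8
f 6 8 4
f 7 1 9
f 7 9 8
f 8 9 10
f 8 10 4
f 9 1 11
f 9 11 10
f 10 11 12
f 10 12 4
f 11 1 13
f 11 13 12
f 12 13 14
f 12 14 4
f 13 1 15
f 13 15 14
f 14 15 16
f 14 16 4
f 15 1 17
f 15 17 16
f 16 17 18
f 16 18 4
f 17 1 19
f 17 19 18
f 18 19 20
f 18 20 4
f 19 1 21
f 19 21 20
f 20 21 22
f 20 22 4
f 21 1 23
f 21 23 22
f 22 23 24
f 22 24 4
f 23 1 2
f 23 2 24
f 24 2 3
f 24 3 4
f 26 25 29
f 26 29 27
f 27 29 30
f 27 30 28
f 29 25 31
f 29 31 30
f 30 31 32
f 30 32 28
f 31 25 33
f 31 33 32
f 32 33 34
f 32 34 28
f 33 25 35
f 33 35 34
f 34 35 36
f 34 36 28
f 35 25 37
f 35 37 36
f 36 37 38
f 36 38 28
f 37 25 39
f 37 39 38
f 38 39 40
f 38 40 28
f 39 25 41
f 39 41 40
f 40 41 42
f 40 42 28
f 41 25 43
f 41 43 42
f 42 43 44
f 42 44 28
f 43 25 45
f 43 45 44
f 44 45 46
f 44 46 28
f 45 25 47
f 45 47 46
f 46 47 48
f 46 48 28
f 47 25 49
f 47 49 48
f 48 49 50
f 48 50 28
f 49 25 51
f 49 51 50
f 50 51 52
f 50 52 28
f 51 25 53
f 51 53 52
f 52 53 54
f 52 54 28
f 53 25 26
f 53 26 54
f 54 26 27
f 54 27 28
f 56 55 59
f 56 59 57
f 57 59 60
f 57 60 58
f 59 55 61
f 59 61 60
f 60 61 62
f 60 62 58
f 61 55 63
f 61 63 62
f 62 63 64
f 62 64 58
f 63 55 65
f 63 65 64
f 64 65 66
f 64 66 58
f 65 55 67
f 65 67 66
f 66 67 68
f 66 68 58
f 67 55 69
f 67 69 68
f 68 69 70
f 68 70 58
f 69 55 71
f 69 71 70
f 70 71 72
f 70 72 58
f 71 55 56
f 71 56 72
f 72 56 57
f 72 57 58



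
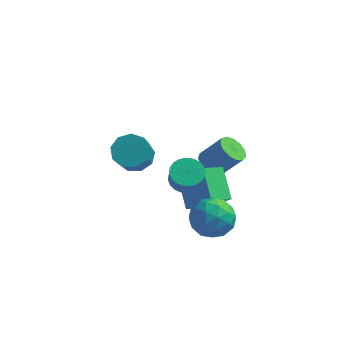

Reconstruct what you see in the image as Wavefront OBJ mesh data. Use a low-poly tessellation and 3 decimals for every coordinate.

v 1.271 -0.443 0.069
v 0.465 0.887 1.244
v -0.12 -0.042 -1.34
v -0.926 1.289 -0.165
v 2.046 0.471 -0.435
v 1.24 1.802 0.74
v 0.655 0.873 -1.844
v -0.151 2.203 -0.669
v 2.165 -1.546 1.337
v 2.878 -1.991 0.468
v 0.822 -2.909 0.932
v 1.535 -3.354 0.063
v 1.85 -3.474 1.224
v 2.68 -2.631 1.475
v 1.02 -2.269 -0.075
v 1.85 -1.426 0.176
v 2.171 -2.437 -0.404
v 2.684 -3.182 0.398
v 1.016 -1.718 1.002
v 1.529 -2.463 1.804
v 2.64 -1.649 0.939
v 1.06 -3.251 0.461
v 1.246 -3.322 1.144
v 1.665 -3.583 0.633
v 2.523 -2.025 1.53
v 2.943 -2.286 1.019
v 2.338 -3.158 1.463
v 0.757 -2.614 0.381
v 1.177 -2.875 -0.13
v 2.035 -1.317 0.767
v 2.454 -1.578 0.256
v 1.362 -1.742 -0.063
v 2.643 -2.172 -0.085
v 1.853 -2.974 -0.324
v 1.55 -2.336 -0.404
v 2.038 -1.841 -0.257
v 2.945 -2.61 0.386
v 2.155 -3.412 0.148
v 2.34 -3.482 0.83
v 2.828 -2.987 0.978
v 2.529 -2.873 -0.127
v 1.545 -1.488 1.252
v 0.755 -2.29 1.014
v 0.872 -1.913 0.422
v 1.36 -1.418 0.57
v 1.847 -1.926 1.724
v 1.057 -2.728 1.485
v 1.662 -3.059 1.657
v 2.15 -2.564 1.804
v 1.171 -2.027 1.527
v -3.525 2.509 -0.078
v -3.007 1.874 -0.687
v -2.838 0.597 0.79
v -3.355 1.231 1.398
v -2.566 2.307 -0.363
v -2.397 1.029 1.114
v -2.573 2.834 0.094
v -2.404 1.557 1.571
v -3.026 3.209 0.47
v -2.856 1.932 1.947
v -3.712 3.256 0.59
v -3.542 1.979 2.067
v -4.31 2.954 0.397
v -4.141 1.676 1.873
v -4.541 2.443 -0.019
v -4.371 1.166 1.458
v -4.296 1.963 -0.462
v -4.127 0.685 1.015
v -3.691 1.738 -0.726
v -3.521 0.461 0.751
v 0.51 -2.324 3.227
v 1.346 -2.298 3.076
v 1.526 -2.711 4.002
v 0.69 -2.736 4.153
v 1.297 -2.003 3.217
v 1.477 -2.415 4.143
v 1.128 -1.755 3.36
v 1.308 -2.168 4.286
v 0.865 -1.595 3.483
v 1.045 -2.008 4.409
v 0.548 -1.545 3.566
v 0.728 -1.958 4.493
v 0.225 -1.614 3.598
v 0.405 -2.027 4.525
v -0.054 -1.791 3.574
v 0.126 -2.204 4.5
v -0.248 -2.049 3.497
v -0.068 -2.462 4.423
v -0.326 -2.349 3.378
v -0.146 -2.762 4.304
v -0.277 -2.645 3.237
v -0.097 -3.057 4.163
v -0.108 -2.892 3.094
v 0.072 -3.305 4.02
v 0.155 -3.052 2.971
v 0.335 -3.465 3.897
v 0.472 -3.102 2.887
v 0.652 -3.515 3.814
v 0.795 -3.033 2.855
v 0.975 -3.446 3.782
v 1.074 -2.856 2.88
v 1.254 -3.269 3.806
v 1.268 -2.598 2.957
v 1.448 -3.011 3.883
v 0.161 3.612 -0.838
v 0.813 3.654 -1.381
v 1.912 3.85 -0.045
v 1.259 3.808 0.498
v 0.659 4.103 -1.32
v 1.758 4.299 0.015
v 0.347 4.397 -1.106
v 1.446 4.593 0.229
v -0.024 4.441 -0.807
v 1.074 4.637 0.528
v -0.337 4.222 -0.518
v 0.761 4.418 0.818
v -0.492 3.81 -0.33
v 0.607 4.005 1.005
v -0.439 3.334 -0.303
v 0.659 3.53 1.032
v -0.196 2.947 -0.446
v 0.902 3.143 0.889
v 0.16 2.771 -0.714
v 1.259 2.967 0.621
v 0.517 2.862 -1.02
v 1.615 3.058 0.315
v 0.76 3.191 -1.269
v 1.859 3.387 0.066
f 2 4 1
f 5 2 1
f 1 4 3
f 3 5 1
f 2 8 4
f 6 2 5
f 6 8 2
f 4 8 3
f 7 5 3
f 3 8 7
f 7 6 5
f 8 6 7
f 9 46 25
f 46 20 49
f 25 49 14
f 46 49 25
f 9 25 21
f 25 14 26
f 21 26 10
f 25 26 21
f 9 21 30
f 21 10 31
f 30 31 16
f 21 31 30
f 9 30 42
f 30 16 45
f 42 45 19
f 30 45 42
f 9 42 46
f 42 19 50
f 46 50 20
f 42 50 46
f 10 26 37
f 26 14 40
f 37 40 18
f 26 40 37
f 14 49 27
f 49 20 48
f 27 48 13
f 49 48 27
f 20 50 47
f 50 19 43
f 47 43 11
f 50 43 47
f 19 45 44
f 45 16 32
f 44 32 15
f 45 32 44
f 16 31 36
f 31 10 33
f 36 33 17
f 31 33 36
f 12 38 24
f 38 18 39
f 24 39 13
f 38 39 24
f 12 24 22
f 24 13 23
f 22 23 11
f 24 23 22
f 12 22 29
f 22 11 28
f 29 28 15
f 22 28 29
f 12 29 34
f 29 15 35
f 34 35 17
f 29 35 34
f 12 34 38
f 34 17 41
f 38 41 18
f 34 41 38
f 13 39 27
f 39 18 40
f 27 40 14
f 39 40 27
f 11 23 47
f 23 13 48
f 47 48 20
f 23 48 47
f 15 28 44
f 28 11 43
f 44 43 19
f 28 43 44
f 17 35 36
f 35 15 32
f 36 32 16
f 35 32 36
f 18 41 37
f 41 17 33
f 37 33 10
f 41 33 37
f 52 51 55
f 52 55 53
f 53 55 56
f 53 56 54
f 55 51 57
f 55 57 56
f 56 57 58
f 56 58 54
f 57 51 59
f 57 59 58
f 58 59 60
f 58 60 54
f 59 51 61
f 59 61 60
f 60 61 62
f 60 62 54
f 61 51 63
f 61 63 62
f 62 63 64
f 62 64 54
f 63 51 65
f 63 65 64
f 64 65 66
f 64 66 54
f 65 51 67
f 65 67 66
f 66 67 68
f 66 68 54
f 67 51 69
f 67 69 68
f 68 69 70
f 68 70 54
f 69 51 52
f 69 52 70
f 70 52 53
f 70 53 54
f 72 71 75
f 72 75 73
f 73 75 76
f 73 76 74
f 75 71 77
f 75 77 76
f 76 77 78
f 76 78 74
f 77 71 79
f 77 79 78
f 78 79 80
f 78 80 74
f 79 71 81
f 79 81 80
f 80 81 82
f 80 82 74
f 81 71 83
f 81 83 82
f 82 83 84
f 82 84 74
f 83 71 85
f 83 85 84
f 84 85 86
f 84 86 74
f 85 71 87
f 85 87 86
f 86 87 88
f 86 88 74
f 87 71 89
f 87 89 88
f 88 89 90
f 88 90 74
f 89 71 91
f 89 91 90
f 90 91 92
f 90 92 74
f 91 71 93
f 91 93 92
f 92 93 94
f 92 94 74
f 93 71 95
f 93 95 94
f 94 95 96
f 94 96 74
f 95 71 97
f 95 97 96
f 96 97 98
f 96 98 74
f 97 71 99
f 97 99 98
f 98 99 100
f 98 100 74
f 99 71 101
f 99 101 100
f 100 101 102
f 100 102 74
f 101 71 103
f 101 103 102
f 102 103 104
f 102 104 74
f 103 71 72
f 103 72 104
f 104 72 73
f 104 73 74
f 106 105 109
f 106 109 107
f 107 109 110
f 107 110 108
f 109 105 111
f 109 111 110
f 110 111 112
f 110 112 108
f 111 105 113
f 111 113 112
f 112 113 114
f 112 114 108
f 113 105 115
f 113 115 114
f 114 115 116
f 114 116 108
f 115 105 117
f 115 117 116
f 116 117 118
f 116 118 108
f 117 105 119
f 117 119 118
f 118 119 120
f 118 120 108
f 119 105 121
f 119 121 120
f 120 121 122
f 120 122 108
f 121 105 123
f 121 123 122
f 122 123 124
f 122 124 108
f 123 105 125
f 123 125 124
f 124 125 126
f 124 126 108
f 125 105 127
f 125 127 126
f 126 127 128
f 126 128 108
f 127 105 106
f 127 106 128
f 128 106 107
f 128 107 108



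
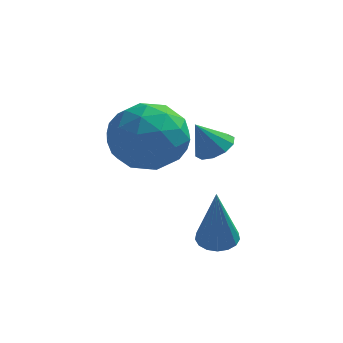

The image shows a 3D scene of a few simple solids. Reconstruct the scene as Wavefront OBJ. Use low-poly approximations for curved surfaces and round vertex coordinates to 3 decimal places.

v -3.127 2.856 2.801
v -2.782 2.32 1.823
v -4.718 1.84 2.797
v -4.373 1.304 1.819
v -3.817 1.099 2.824
v -2.833 1.727 2.827
v -4.667 2.433 1.793
v -3.683 3.061 1.796
v -3.733 2.059 1.2
v -3.208 1.234 1.838
v -4.292 2.926 2.782
v -3.767 2.101 3.42
v -2.815 2.678 2.312
v -4.685 1.482 2.308
v -4.358 1.362 2.898
v -4.156 1.047 2.324
v -2.845 2.329 2.902
v -2.642 2.014 2.328
v -3.251 1.296 2.916
v -4.858 2.146 2.292
v -4.655 1.831 1.718
v -3.344 3.113 2.296
v -3.142 2.798 1.722
v -4.249 2.864 1.704
v -3.171 2.209 1.372
v -4.107 1.611 1.369
v -4.279 2.275 1.354
v -3.701 2.644 1.355
v -2.863 1.724 1.746
v -3.798 1.126 1.744
v -3.471 1.006 2.335
v -2.893 1.375 2.336
v -3.422 1.57 1.38
v -3.702 3.034 2.876
v -4.637 2.436 2.874
v -4.607 2.785 2.284
v -4.029 3.154 2.285
v -3.393 2.549 3.251
v -4.329 1.951 3.248
v -3.799 1.516 3.265
v -3.221 1.885 3.266
v -4.078 2.59 3.24
v -2.209 3.114 1.586
v -1.731 3.299 1.897
v -2.691 2.866 2.474
v -1.959 3.588 1.854
v -2.282 3.696 1.708
v -2.578 3.582 1.516
v -2.733 3.288 1.351
v -2.688 2.928 1.275
v -2.46 2.639 1.318
v -2.136 2.531 1.464
v -1.84 2.645 1.656
v -1.686 2.939 1.821
v -1.757 1.158 -0.689
v -1.462 1.622 -0.538
v -1.663 0.462 1.269
v -1.722 1.695 -0.5
v -1.99 1.644 -0.505
v -2.205 1.483 -0.552
v -2.317 1.247 -0.631
v -2.3 0.99 -0.723
v -2.159 0.772 -0.807
v -1.926 0.643 -0.864
v -1.654 0.631 -0.881
v -1.406 0.741 -0.854
v -1.237 0.945 -0.789
v -1.188 1.199 -0.701
v -1.269 1.443 -0.611
f 1 38 17
f 38 12 41
f 17 41 6
f 38 41 17
f 1 17 13
f 17 6 18
f 13 18 2
f 17 18 13
f 1 13 22
f 13 2 23
f 22 23 8
f 13 23 22
f 1 22 34
f 22 8 37
f 34 37 11
f 22 37 34
f 1 34 38
f 34 11 42
f 38 42 12
f 34 42 38
f 2 18 29
f 18 6 32
f 29 32 10
f 18 32 29
f 6 41 19
f 41 12 40
f 19 40 5
f 41 40 19
f 12 42 39
f 42 11 35
f 39 35 3
f 42 35 39
f 11 37 36
f 37 8 24
f 36 24 7
f 37 24 36
f 8 23 28
f 23 2 25
f 28 25 9
f 23 25 28
f 4 30 16
f 30 10 31
f 16 31 5
f 30 31 16
f 4 16 14
f 16 5 15
f 14 15 3
f 16 15 14
f 4 14 21
f 14 3 20
f 21 20 7
f 14 20 21
f 4 21 26
f 21 7 27
f 26 27 9
f 21 27 26
f 4 26 30
f 26 9 33
f 30 33 10
f 26 33 30
f 5 31 19
f 31 10 32
f 19 32 6
f 31 32 19
f 3 15 39
f 15 5 40
f 39 40 12
f 15 40 39
f 7 20 36
f 20 3 35
f 36 35 11
f 20 35 36
f 9 27 28
f 27 7 24
f 28 24 8
f 27 24 28
f 10 33 29
f 33 9 25
f 29 25 2
f 33 25 29
f 44 43 46
f 44 46 45
f 46 43 47
f 46 47 45
f 47 43 48
f 47 48 45
f 48 43 49
f 48 49 45
f 49 43 50
f 49 50 45
f 50 43 51
f 50 51 45
f 51 43 52
f 51 52 45
f 52 43 53
f 52 53 45
f 53 43 54
f 53 54 45
f 54 43 44
f 54 44 45
f 56 55 58
f 56 58 57
f 58 55 59
f 58 59 57
f 59 55 60
f 59 60 57
f 60 55 61
f 60 61 57
f 61 55 62
f 61 62 57
f 62 55 63
f 62 63 57
f 63 55 64
f 63 64 57
f 64 55 65
f 64 65 57
f 65 55 66
f 65 66 57
f 66 55 67
f 66 67 57
f 67 55 68
f 67 68 57
f 68 55 69
f 68 69 57
f 69 55 56
f 69 56 57



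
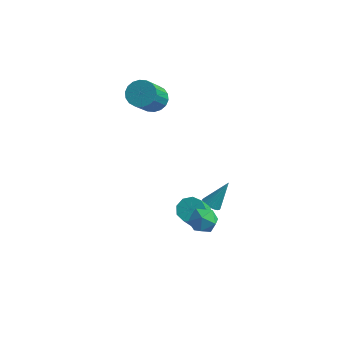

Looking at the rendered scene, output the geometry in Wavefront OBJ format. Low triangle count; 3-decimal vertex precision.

v 2.347 -0.749 0.684
v 3.053 -0.96 0.435
v 2.007 -1.96 0.745
v 2.713 -2.171 0.496
v 2.627 -1.861 1.204
v 2.837 -1.113 1.167
v 2.223 -1.807 0.013
v 2.433 -1.059 -0.024
v 2.977 -1.614 0.02
v 3.226 -1.647 0.756
v 1.834 -1.273 0.424
v 2.083 -1.306 1.16
v -2.615 4.253 3.037
v -1.974 4.596 3.344
v -1.963 3.19 4.891
v -2.605 2.847 4.583
v -2.237 4.767 3.502
v -2.227 3.361 5.048
v -2.575 4.837 3.567
v -2.565 3.431 5.114
v -2.922 4.791 3.528
v -2.911 3.385 5.074
v -3.207 4.638 3.391
v -3.197 3.232 4.937
v -3.376 4.409 3.184
v -3.365 3.003 4.73
v -3.393 4.149 2.948
v -3.383 2.743 4.494
v -3.257 3.91 2.729
v -3.246 2.504 4.276
v -2.993 3.739 2.572
v -2.983 2.333 4.118
v -2.655 3.669 2.506
v -2.645 2.263 4.053
v -2.309 3.715 2.546
v -2.298 2.309 4.092
v -2.023 3.868 2.683
v -2.013 2.462 4.229
v -1.855 4.097 2.89
v -1.844 2.691 4.436
v -1.837 4.357 3.126
v -1.827 2.951 4.672
v 1.426 0.584 -1.394
v 1.77 1.091 -1.035
v 1.838 -0.037 0.493
v 1.494 -0.544 0.134
v 1.291 1.142 -0.976
v 1.359 0.014 0.552
v 0.875 0.932 -1.112
v 0.943 -0.196 0.415
v 0.716 0.559 -1.38
v 0.785 -0.569 0.147
v 0.89 0.198 -1.655
v 0.958 -0.93 -0.128
v 1.315 0.018 -1.807
v 1.383 -1.111 -0.28
v 1.791 0.102 -1.766
v 1.859 -1.026 -0.239
v 2.097 0.412 -1.551
v 2.165 -0.716 -0.023
v 2.088 0.803 -1.262
v 2.157 -0.326 0.265
v 1.199 2.662 -2.552
v 1.525 2.267 -2.461
v 1.781 3.438 -1.268
v 1.637 2.384 -2.583
v 1.683 2.543 -2.7
v 1.655 2.72 -2.795
v 1.558 2.889 -2.852
v 1.406 3.023 -2.864
v 1.222 3.102 -2.829
v 1.035 3.113 -2.751
v 0.873 3.057 -2.643
v 0.76 2.94 -2.522
v 0.715 2.78 -2.405
v 0.743 2.603 -2.31
v 0.84 2.435 -2.252
v 0.992 2.301 -2.24
v 1.175 2.222 -2.276
v 1.362 2.21 -2.353
f 1 12 6
f 1 6 2
f 1 2 8
f 1 8 11
f 1 11 12
f 2 6 10
f 6 12 5
f 12 11 3
f 11 8 7
f 8 2 9
f 4 10 5
f 4 5 3
f 4 3 7
f 4 7 9
f 4 9 10
f 5 10 6
f 3 5 12
f 7 3 11
f 9 7 8
f 10 9 2
f 14 13 17
f 14 17 15
f 15 17 18
f 15 18 16
f 17 13 19
f 17 19 18
f 18 19 20
f 18 20 16
f 19 13 21
f 19 21 20
f 20 21 22
f 20 22 16
f 21 13 23
f 21 23 22
f 22 23 24
f 22 24 16
f 23 13 25
f 23 25 24
f 24 25 26
f 24 26 16
f 25 13 27
f 25 27 26
f 26 27 28
f 26 28 16
f 27 13 29
f 27 29 28
f 28 29 30
f 28 30 16
f 29 13 31
f 29 31 30
f 30 31 32
f 30 32 16
f 31 13 33
f 31 33 32
f 32 33 34
f 32 34 16
f 33 13 35
f 33 35 34
f 34 35 36
f 34 36 16
f 35 13 37
f 35 37 36
f 36 37 38
f 36 38 16
f 37 13 39
f 37 39 38
f 38 39 40
f 38 40 16
f 39 13 41
f 39 41 40
f 40 41 42
f 40 42 16
f 41 13 14
f 41 14 42
f 42 14 15
f 42 15 16
f 44 43 47
f 44 47 45
f 45 47 48
f 45 48 46
f 47 43 49
f 47 49 48
f 48 49 50
f 48 50 46
f 49 43 51
f 49 51 50
f 50 51 52
f 50 52 46
f 51 43 53
f 51 53 52
f 52 53 54
f 52 54 46
f 53 43 55
f 53 55 54
f 54 55 56
f 54 56 46
f 55 43 57
f 55 57 56
f 56 57 58
f 56 58 46
f 57 43 59
f 57 59 58
f 58 59 60
f 58 60 46
f 59 43 61
f 59 61 60
f 60 61 62
f 60 62 46
f 61 43 44
f 61 44 62
f 62 44 45
f 62 45 46
f 64 63 66
f 64 66 65
f 66 63 67
f 66 67 65
f 67 63 68
f 67 68 65
f 68 63 69
f 68 69 65
f 69 63 70
f 69 70 65
f 70 63 71
f 70 71 65
f 71 63 72
f 71 72 65
f 72 63 73
f 72 73 65
f 73 63 74
f 73 74 65
f 74 63 75
f 74 75 65
f 75 63 76
f 75 76 65
f 76 63 77
f 76 77 65
f 77 63 78
f 77 78 65
f 78 63 79
f 78 79 65
f 79 63 80
f 79 80 65
f 80 63 64
f 80 64 65



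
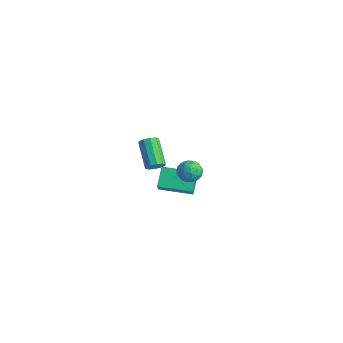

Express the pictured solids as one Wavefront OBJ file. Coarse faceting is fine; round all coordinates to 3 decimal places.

v -2.236 0.153 -3.709
v -2.884 0.939 -2.934
v -0.857 1.409 -3.832
v -1.504 2.196 -3.057
v -1.816 -0.236 -2.963
v -2.463 0.551 -2.188
v -0.436 1.021 -3.086
v -1.084 1.807 -2.311
v 3.038 -1.983 3.182
v 3.602 -1.631 3.025
v 3.638 -2.909 3.255
v 4.202 -2.557 3.098
v 3.893 -2.457 3.699
v 3.522 -1.885 3.654
v 3.718 -2.655 2.626
v 3.347 -2.083 2.581
v 4.022 -2.046 2.681
v 4.13 -1.923 3.345
v 3.11 -2.617 2.935
v 3.218 -2.494 3.599
v 3.267 -1.726 3.097
v 3.973 -2.814 3.183
v 3.791 -2.756 3.537
v 4.122 -2.549 3.444
v 3.221 -1.875 3.467
v 3.552 -1.668 3.375
v 3.723 -2.153 3.771
v 3.688 -2.872 2.905
v 4.019 -2.665 2.813
v 3.118 -1.991 2.836
v 3.449 -1.784 2.743
v 3.517 -2.387 2.509
v 3.846 -1.762 2.803
v 4.198 -2.307 2.846
v 3.914 -2.365 2.568
v 3.696 -2.028 2.541
v 3.909 -1.69 3.193
v 4.262 -2.235 3.236
v 4.08 -2.176 3.589
v 3.863 -1.84 3.563
v 4.156 -1.935 2.991
v 2.978 -2.305 3.044
v 3.331 -2.85 3.087
v 3.377 -2.7 2.717
v 3.16 -2.364 2.691
v 3.042 -2.233 3.434
v 3.394 -2.778 3.477
v 3.544 -2.512 3.739
v 3.326 -2.175 3.712
v 3.084 -2.605 3.289
v -2.578 0.229 -2.08
v -2.219 0.441 -1.705
v -3.564 0.984 -0.726
v -3.922 0.771 -1.1
v -2.289 0.687 -1.938
v -3.634 1.23 -0.959
v -2.47 0.758 -2.225
v -3.814 1.301 -1.246
v -2.691 0.627 -2.456
v -4.036 1.17 -1.477
v -2.869 0.344 -2.544
v -4.214 0.887 -1.564
v -2.936 0.016 -2.454
v -4.281 0.559 -1.475
v -2.866 -0.23 -2.221
v -4.211 0.313 -1.242
v -2.686 -0.301 -1.934
v -4.03 0.242 -0.955
v -2.464 -0.17 -1.703
v -3.809 0.373 -0.724
v -2.286 0.113 -1.616
v -3.631 0.656 -0.636
f 2 4 1
f 5 2 1
f 1 4 3
f 3 5 1
f 2 8 4
f 6 2 5
f 6 8 2
f 4 8 3
f 7 5 3
f 3 8 7
f 7 6 5
f 8 6 7
f 9 46 25
f 46 20 49
f 25 49 14
f 46 49 25
f 9 25 21
f 25 14 26
f 21 26 10
f 25 26 21
f 9 21 30
f 21 10 31
f 30 31 16
f 21 31 30
f 9 30 42
f 30 16 45
f 42 45 19
f 30 45 42
f 9 42 46
f 42 19 50
f 46 50 20
f 42 50 46
f 10 26 37
f 26 14 40
f 37 40 18
f 26 40 37
f 14 49 27
f 49 20 48
f 27 48 13
f 49 48 27
f 20 50 47
f 50 19 43
f 47 43 11
f 50 43 47
f 19 45 44
f 45 16 32
f 44 32 15
f 45 32 44
f 16 31 36
f 31 10 33
f 36 33 17
f 31 33 36
f 12 38 24
f 38 18 39
f 24 39 13
f 38 39 24
f 12 24 22
f 24 13 23
f 22 23 11
f 24 23 22
f 12 22 29
f 22 11 28
f 29 28 15
f 22 28 29
f 12 29 34
f 29 15 35
f 34 35 17
f 29 35 34
f 12 34 38
f 34 17 41
f 38 41 18
f 34 41 38
f 13 39 27
f 39 18 40
f 27 40 14
f 39 40 27
f 11 23 47
f 23 13 48
f 47 48 20
f 23 48 47
f 15 28 44
f 28 11 43
f 44 43 19
f 28 43 44
f 17 35 36
f 35 15 32
f 36 32 16
f 35 32 36
f 18 41 37
f 41 17 33
f 37 33 10
f 41 33 37
f 52 51 55
f 52 55 53
f 53 55 56
f 53 56 54
f 55 51 57
f 55 57 56
f 56 57 58
f 56 58 54
f 57 51 59
f 57 59 58
f 58 59 60
f 58 60 54
f 59 51 61
f 59 61 60
f 60 61 62
f 60 62 54
f 61 51 63
f 61 63 62
f 62 63 64
f 62 64 54
f 63 51 65
f 63 65 64
f 64 65 66
f 64 66 54
f 65 51 67
f 65 67 66
f 66 67 68
f 66 68 54
f 67 51 69
f 67 69 68
f 68 69 70
f 68 70 54
f 69 51 71
f 69 71 70
f 70 71 72
f 70 72 54
f 71 51 52
f 71 52 72
f 72 52 53
f 72 53 54



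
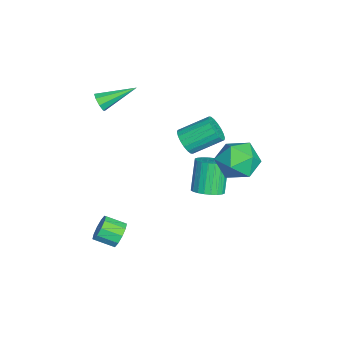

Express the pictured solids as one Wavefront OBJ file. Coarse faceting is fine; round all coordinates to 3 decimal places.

v 2.767 4.686 2.56
v 3.798 4.143 2.327
v 2.022 3.017 3.153
v 3.053 2.474 2.92
v 2.979 3.248 3.818
v 3.44 4.28 3.451
v 2.38 2.88 2.029
v 2.841 3.912 1.662
v 3.559 3.027 1.998
v 3.929 3.254 3.104
v 1.891 3.906 2.376
v 2.261 4.133 3.482
v -0.801 2.158 -3.095
v -0.358 2.871 -2.91
v -1.296 3.036 -1.3
v -1.739 2.322 -1.485
v -0.621 2.998 -3.076
v -1.558 3.163 -1.466
v -0.911 2.997 -3.244
v -1.848 3.162 -1.635
v -1.184 2.869 -3.39
v -2.121 3.033 -1.781
v -1.399 2.632 -3.491
v -2.337 2.797 -1.882
v -1.523 2.323 -3.532
v -2.461 2.487 -1.923
v -1.537 1.989 -3.506
v -2.475 2.153 -1.897
v -1.439 1.68 -3.418
v -2.377 1.845 -1.808
v -1.244 1.444 -3.28
v -2.182 1.609 -1.67
v -0.982 1.317 -3.114
v -1.919 1.482 -1.504
v -0.692 1.318 -2.945
v -1.629 1.483 -1.336
v -0.419 1.447 -2.799
v -1.356 1.611 -1.19
v -0.203 1.683 -2.698
v -1.141 1.848 -1.089
v -0.079 1.993 -2.657
v -1.017 2.157 -1.048
v -0.065 2.327 -2.683
v -1.003 2.491 -1.074
v -0.163 2.635 -2.772
v -1.101 2.8 -1.162
v 2.469 -2.011 -3.646
v 3.031 -1.859 -3.158
v 2.913 -2.877 -2.705
v 2.351 -3.029 -3.194
v 2.627 -1.724 -2.96
v 2.509 -2.742 -2.508
v 2.162 -1.699 -3.025
v 2.044 -2.717 -2.572
v 1.815 -1.793 -3.327
v 1.697 -2.811 -2.874
v 1.718 -1.97 -3.751
v 1.599 -2.988 -3.298
v 1.907 -2.163 -4.135
v 1.789 -3.181 -3.682
v 2.311 -2.298 -4.332
v 2.193 -3.316 -3.88
v 2.776 -2.323 -4.268
v 2.658 -3.341 -3.815
v 3.123 -2.229 -3.966
v 3.005 -3.247 -3.513
v 3.221 -2.052 -3.542
v 3.102 -3.07 -3.089
v -2.423 0.983 -0.629
v -2.15 0.632 0.036
v -2.384 2.186 0.954
v -2.657 2.537 0.289
v -1.853 0.763 -0.111
v -2.088 2.318 0.806
v -1.67 0.939 -0.361
v -1.905 2.493 0.556
v -1.636 1.123 -0.664
v -1.87 2.677 0.254
v -1.757 1.279 -0.96
v -1.992 2.833 -0.042
v -2.011 1.377 -1.19
v -2.245 2.931 -0.273
v -2.346 1.396 -1.309
v -2.58 2.951 -0.392
v -2.696 1.334 -1.294
v -2.93 2.888 -0.376
v -2.992 1.202 -1.146
v -3.227 2.757 -0.229
v -3.175 1.027 -0.896
v -3.41 2.581 0.021
v -3.21 0.843 -0.594
v -3.444 2.397 0.324
v -3.088 0.687 -0.298
v -3.323 2.241 0.62
v -2.835 0.589 -0.067
v -3.069 2.143 0.85
v -2.5 0.569 0.052
v -2.734 2.124 0.969
v -1.713 -3.188 2.932
v -1.533 -2.925 2.448
v -2.147 -1.392 3.748
v -1.966 -3.024 2.437
v -2.25 -3.22 2.716
v -2.22 -3.397 3.122
v -1.893 -3.452 3.417
v -1.46 -3.352 3.428
v -1.176 -3.157 3.149
v -1.206 -2.98 2.743
f 1 12 6
f 1 6 2
f 1 2 8
f 1 8 11
f 1 11 12
f 2 6 10
f 6 12 5
f 12 11 3
f 11 8 7
f 8 2 9
f 4 10 5
f 4 5 3
f 4 3 7
f 4 7 9
f 4 9 10
f 5 10 6
f 3 5 12
f 7 3 11
f 9 7 8
f 10 9 2
f 14 13 17
f 14 17 15
f 15 17 18
f 15 18 16
f 17 13 19
f 17 19 18
f 18 19 20
f 18 20 16
f 19 13 21
f 19 21 20
f 20 21 22
f 20 22 16
f 21 13 23
f 21 23 22
f 22 23 24
f 22 24 16
f 23 13 25
f 23 25 24
f 24 25 26
f 24 26 16
f 25 13 27
f 25 27 26
f 26 27 28
f 26 28 16
f 27 13 29
f 27 29 28
f 28 29 30
f 28 30 16
f 29 13 31
f 29 31 30
f 30 31 32
f 30 32 16
f 31 13 33
f 31 33 32
f 32 33 34
f 32 34 16
f 33 13 35
f 33 35 34
f 34 35 36
f 34 36 16
f 35 13 37
f 35 37 36
f 36 37 38
f 36 38 16
f 37 13 39
f 37 39 38
f 38 39 40
f 38 40 16
f 39 13 41
f 39 41 40
f 40 41 42
f 40 42 16
f 41 13 43
f 41 43 42
f 42 43 44
f 42 44 16
f 43 13 45
f 43 45 44
f 44 45 46
f 44 46 16
f 45 13 14
f 45 14 46
f 46 14 15
f 46 15 16
f 48 47 51
f 48 51 49
f 49 51 52
f 49 52 50
f 51 47 53
f 51 53 52
f 52 53 54
f 52 54 50
f 53 47 55
f 53 55 54
f 54 55 56
f 54 56 50
f 55 47 57
f 55 57 56
f 56 57 58
f 56 58 50
f 57 47 59
f 57 59 58
f 58 59 60
f 58 60 50
f 59 47 61
f 59 61 60
f 60 61 62
f 60 62 50
f 61 47 63
f 61 63 62
f 62 63 64
f 62 64 50
f 63 47 65
f 63 65 64
f 64 65 66
f 64 66 50
f 65 47 67
f 65 67 66
f 66 67 68
f 66 68 50
f 67 47 48
f 67 48 68
f 68 48 49
f 68 49 50
f 70 69 73
f 70 73 71
f 71 73 74
f 71 74 72
f 73 69 75
f 73 75 74
f 74 75 76
f 74 76 72
f 75 69 77
f 75 77 76
f 76 77 78
f 76 78 72
f 77 69 79
f 77 79 78
f 78 79 80
f 78 80 72
f 79 69 81
f 79 81 80
f 80 81 82
f 80 82 72
f 81 69 83
f 81 83 82
f 82 83 84
f 82 84 72
f 83 69 85
f 83 85 84
f 84 85 86
f 84 86 72
f 85 69 87
f 85 87 86
f 86 87 88
f 86 88 72
f 87 69 89
f 87 89 88
f 88 89 90
f 88 90 72
f 89 69 91
f 89 91 90
f 90 91 92
f 90 92 72
f 91 69 93
f 91 93 92
f 92 93 94
f 92 94 72
f 93 69 95
f 93 95 94
f 94 95 96
f 94 96 72
f 95 69 97
f 95 97 96
f 96 97 98
f 96 98 72
f 97 69 70
f 97 70 98
f 98 70 71
f 98 71 72
f 100 99 102
f 100 102 101
f 102 99 103
f 102 103 101
f 103 99 104
f 103 104 101
f 104 99 105
f 104 105 101
f 105 99 106
f 105 106 101
f 106 99 107
f 106 107 101
f 107 99 108
f 107 108 101
f 108 99 100
f 108 100 101



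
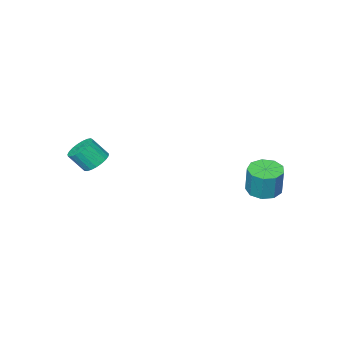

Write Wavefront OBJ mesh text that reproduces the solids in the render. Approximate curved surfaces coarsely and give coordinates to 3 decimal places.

v -2.962 3.816 0.491
v -2.191 3.195 0.522
v -2.028 3.483 2.24
v -2.798 4.104 2.209
v -1.976 3.825 0.395
v -1.813 4.113 2.114
v -2.223 4.451 0.314
v -2.059 4.739 2.032
v -2.815 4.779 0.315
v -2.651 5.067 2.034
v -3.476 4.657 0.399
v -3.312 4.945 2.117
v -3.896 4.141 0.525
v -3.733 4.429 2.244
v -3.879 3.473 0.636
v -3.716 3.762 2.354
v -3.433 2.966 0.678
v -3.27 3.254 2.397
v -2.766 2.856 0.633
v -2.603 3.144 2.352
v 3.405 -2.426 2.077
v 4.1 -1.932 1.961
v 4.709 -2.54 3.027
v 4.015 -3.034 3.143
v 3.904 -1.734 2.186
v 4.514 -2.342 3.252
v 3.623 -1.656 2.392
v 4.232 -2.264 3.458
v 3.303 -1.711 2.543
v 3.913 -2.318 3.609
v 3.002 -1.889 2.614
v 3.611 -2.497 3.68
v 2.77 -2.16 2.592
v 3.379 -2.768 3.658
v 2.648 -2.478 2.481
v 3.257 -3.085 3.547
v 2.657 -2.786 2.3
v 3.266 -3.394 3.366
v 2.795 -3.032 2.081
v 3.405 -3.64 3.146
v 3.039 -3.173 1.861
v 3.649 -3.781 2.926
v 3.346 -3.186 1.678
v 3.956 -3.793 2.744
v 3.663 -3.066 1.564
v 4.273 -3.674 2.63
v 3.936 -2.836 1.539
v 4.546 -3.444 2.605
v 4.117 -2.536 1.607
v 4.727 -3.143 2.673
v 4.175 -2.216 1.757
v 4.785 -2.824 2.822
f 2 1 5
f 2 5 3
f 3 5 6
f 3 6 4
f 5 1 7
f 5 7 6
f 6 7 8
f 6 8 4
f 7 1 9
f 7 9 8
f 8 9 10
f 8 10 4
f 9 1 11
f 9 11 10
f 10 11 12
f 10 12 4
f 11 1 13
f 11 13 12
f 12 13 14
f 12 14 4
f 13 1 15
f 13 15 14
f 14 15 16
f 14 16 4
f 15 1 17
f 15 17 16
f 16 17 18
f 16 18 4
f 17 1 19
f 17 19 18
f 18 19 20
f 18 20 4
f 19 1 2
f 19 2 20
f 20 2 3
f 20 3 4
f 22 21 25
f 22 25 23
f 23 25 26
f 23 26 24
f 25 21 27
f 25 27 26
f 26 27 28
f 26 28 24
f 27 21 29
f 27 29 28
f 28 29 30
f 28 30 24
f 29 21 31
f 29 31 30
f 30 31 32
f 30 32 24
f 31 21 33
f 31 33 32
f 32 33 34
f 32 34 24
f 33 21 35
f 33 35 34
f 34 35 36
f 34 36 24
f 35 21 37
f 35 37 36
f 36 37 38
f 36 38 24
f 37 21 39
f 37 39 38
f 38 39 40
f 38 40 24
f 39 21 41
f 39 41 40
f 40 41 42
f 40 42 24
f 41 21 43
f 41 43 42
f 42 43 44
f 42 44 24
f 43 21 45
f 43 45 44
f 44 45 46
f 44 46 24
f 45 21 47
f 45 47 46
f 46 47 48
f 46 48 24
f 47 21 49
f 47 49 48
f 48 49 50
f 48 50 24
f 49 21 51
f 49 51 50
f 50 51 52
f 50 52 24
f 51 21 22
f 51 22 52
f 52 22 23
f 52 23 24



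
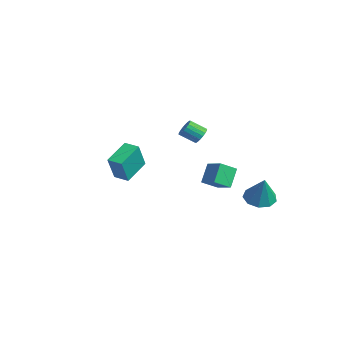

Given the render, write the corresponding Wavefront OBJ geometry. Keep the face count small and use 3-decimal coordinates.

v 3.214 3.596 -3.572
v 4.006 3.117 -3.949
v 3.986 3.504 -1.828
v 4.114 3.792 -3.961
v 3.8 4.376 -3.791
v 3.212 4.595 -3.519
v 2.625 4.346 -3.272
v 2.313 3.747 -3.165
v 2.422 3.077 -3.249
v 2.902 2.65 -3.484
v 3.528 2.665 -3.76
v 1.047 -4.506 -1.298
v 1.556 -5.113 0.362
v 0.232 -3.116 -0.54
v 0.742 -3.724 1.12
v 1.858 -3.996 -1.36
v 2.368 -4.604 0.3
v 1.044 -2.607 -0.602
v 1.553 -3.214 1.058
v -2.938 2.718 -0.911
v -2.504 2.306 -1.139
v -2.989 1.43 -0.478
v -3.422 1.842 -0.249
v -2.376 2.411 -0.907
v -2.861 1.534 -0.246
v -2.36 2.576 -0.676
v -2.844 1.7 -0.014
v -2.457 2.769 -0.491
v -2.942 1.893 0.17
v -2.65 2.953 -0.389
v -3.135 2.076 0.272
v -2.9 3.09 -0.391
v -3.385 2.213 0.27
v -3.157 3.153 -0.495
v -3.642 2.276 0.166
v -3.371 3.13 -0.682
v -3.856 2.254 -0.021
v -3.499 3.026 -0.914
v -3.984 2.149 -0.253
v -3.516 2.86 -1.146
v -4 1.984 -0.484
v -3.418 2.667 -1.33
v -3.903 1.791 -0.669
v -3.225 2.484 -1.432
v -3.71 1.607 -0.771
v -2.975 2.347 -1.43
v -3.46 1.47 -0.769
v -2.718 2.284 -1.326
v -3.203 1.407 -0.665
v -1.163 1.919 -3.916
v -1.777 2.613 -2.762
v -1.153 2.993 -4.556
v -1.767 3.686 -3.402
v 0.047 2.194 -3.438
v -0.567 2.887 -2.284
v 0.057 3.267 -4.078
v -0.557 3.961 -2.924
f 2 1 4
f 2 4 3
f 4 1 5
f 4 5 3
f 5 1 6
f 5 6 3
f 6 1 7
f 6 7 3
f 7 1 8
f 7 8 3
f 8 1 9
f 8 9 3
f 9 1 10
f 9 10 3
f 10 1 11
f 10 11 3
f 11 1 2
f 11 2 3
f 13 15 12
f 16 13 12
f 12 15 14
f 14 16 12
f 13 19 15
f 17 13 16
f 17 19 13
f 15 19 14
f 18 16 14
f 14 19 18
f 18 17 16
f 19 17 18
f 21 20 24
f 21 24 22
f 22 24 25
f 22 25 23
f 24 20 26
f 24 26 25
f 25 26 27
f 25 27 23
f 26 20 28
f 26 28 27
f 27 28 29
f 27 29 23
f 28 20 30
f 28 30 29
f 29 30 31
f 29 31 23
f 30 20 32
f 30 32 31
f 31 32 33
f 31 33 23
f 32 20 34
f 32 34 33
f 33 34 35
f 33 35 23
f 34 20 36
f 34 36 35
f 35 36 37
f 35 37 23
f 36 20 38
f 36 38 37
f 37 38 39
f 37 39 23
f 38 20 40
f 38 40 39
f 39 40 41
f 39 41 23
f 40 20 42
f 40 42 41
f 41 42 43
f 41 43 23
f 42 20 44
f 42 44 43
f 43 44 45
f 43 45 23
f 44 20 46
f 44 46 45
f 45 46 47
f 45 47 23
f 46 20 48
f 46 48 47
f 47 48 49
f 47 49 23
f 48 20 21
f 48 21 49
f 49 21 22
f 49 22 23
f 51 53 50
f 54 51 50
f 50 53 52
f 52 54 50
f 51 57 53
f 55 51 54
f 55 57 51
f 53 57 52
f 56 54 52
f 52 57 56
f 56 55 54
f 57 55 56

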